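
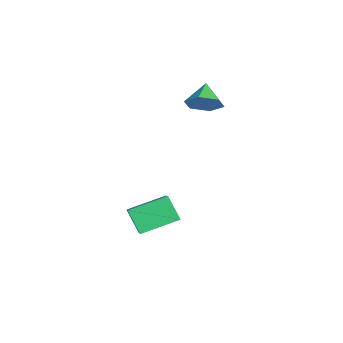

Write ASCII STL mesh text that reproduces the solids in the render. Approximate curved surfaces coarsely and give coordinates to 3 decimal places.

solid 
facet normal 0.802 -0.215 -0.557
outer loop
vertex -3.118 0.691 3.515
vertex -3.485 0.991 2.871
vertex -3.037 1.465 3.333
endloop
endfacet
facet normal 0.074 0.221 0.972
outer loop
vertex -3.118 0.691 3.515
vertex -3.037 1.465 3.333
vertex -4.375 1.229 3.489
endloop
endfacet
facet normal 0.802 -0.215 -0.557
outer loop
vertex -3.037 1.465 3.333
vertex -3.485 0.991 2.871
vertex -3.404 1.766 2.689
endloop
endfacet
facet normal -0.100 0.878 0.468
outer loop
vertex -3.037 1.465 3.333
vertex -3.404 1.766 2.689
vertex -4.375 1.229 3.489
endloop
endfacet
facet normal 0.803 -0.215 -0.557
outer loop
vertex -3.404 1.766 2.689
vertex -3.485 0.991 2.871
vertex -3.852 1.291 2.226
endloop
endfacet
facet normal -0.600 0.772 -0.211
outer loop
vertex -3.404 1.766 2.689
vertex -3.852 1.291 2.226
vertex -4.375 1.229 3.489
endloop
endfacet
facet normal 0.803 -0.215 -0.557
outer loop
vertex -3.852 1.291 2.226
vertex -3.485 0.991 2.871
vertex -3.933 0.516 2.408
endloop
endfacet
facet normal -0.924 0.007 -0.382
outer loop
vertex -3.852 1.291 2.226
vertex -3.933 0.516 2.408
vertex -4.375 1.229 3.489
endloop
endfacet
facet normal 0.803 -0.215 -0.557
outer loop
vertex -3.933 0.516 2.408
vertex -3.485 0.991 2.871
vertex -3.566 0.216 3.053
endloop
endfacet
facet normal -0.749 -0.651 0.123
outer loop
vertex -3.933 0.516 2.408
vertex -3.566 0.216 3.053
vertex -4.375 1.229 3.489
endloop
endfacet
facet normal 0.802 -0.215 -0.557
outer loop
vertex -3.566 0.216 3.053
vertex -3.485 0.991 2.871
vertex -3.118 0.691 3.515
endloop
endfacet
facet normal -0.249 -0.544 0.801
outer loop
vertex -3.566 0.216 3.053
vertex -3.118 0.691 3.515
vertex -4.375 1.229 3.489
endloop
endfacet
facet normal -0.572 -0.309 0.760
outer loop
vertex -0.586 -2.456 -0.821
vertex -0.756 -0.904 -0.319
vertex -2.239 -2.26 -1.984
endloop
endfacet
facet normal 0.103 -0.946 -0.306
outer loop
vertex -1.564 -1.896 -2.881
vertex -0.586 -2.456 -0.821
vertex -2.239 -2.26 -1.984
endloop
endfacet
facet normal -0.572 -0.308 0.760
outer loop
vertex -2.239 -2.26 -1.984
vertex -0.756 -0.904 -0.319
vertex -2.408 -0.708 -1.482
endloop
endfacet
facet normal -0.814 0.097 -0.573
outer loop
vertex -2.408 -0.708 -1.482
vertex -1.564 -1.896 -2.881
vertex -2.239 -2.26 -1.984
endloop
endfacet
facet normal 0.814 -0.096 0.573
outer loop
vertex -0.586 -2.456 -0.821
vertex -0.081 -0.54 -1.216
vertex -0.756 -0.904 -0.319
endloop
endfacet
facet normal 0.103 -0.946 -0.306
outer loop
vertex 0.088 -2.092 -1.718
vertex -0.586 -2.456 -0.821
vertex -1.564 -1.896 -2.881
endloop
endfacet
facet normal 0.814 -0.097 0.573
outer loop
vertex 0.088 -2.092 -1.718
vertex -0.081 -0.54 -1.216
vertex -0.586 -2.456 -0.821
endloop
endfacet
facet normal -0.103 0.946 0.306
outer loop
vertex -0.756 -0.904 -0.319
vertex -0.081 -0.54 -1.216
vertex -2.408 -0.708 -1.482
endloop
endfacet
facet normal -0.814 0.096 -0.573
outer loop
vertex -1.734 -0.344 -2.379
vertex -1.564 -1.896 -2.881
vertex -2.408 -0.708 -1.482
endloop
endfacet
facet normal -0.103 0.946 0.306
outer loop
vertex -2.408 -0.708 -1.482
vertex -0.081 -0.54 -1.216
vertex -1.734 -0.344 -2.379
endloop
endfacet
facet normal 0.572 0.309 -0.760
outer loop
vertex -1.734 -0.344 -2.379
vertex 0.088 -2.092 -1.718
vertex -1.564 -1.896 -2.881
endloop
endfacet
facet normal 0.572 0.308 -0.760
outer loop
vertex -0.081 -0.54 -1.216
vertex 0.088 -2.092 -1.718
vertex -1.734 -0.344 -2.379
endloop
endfacet

endsolid


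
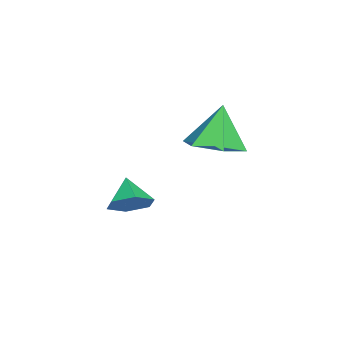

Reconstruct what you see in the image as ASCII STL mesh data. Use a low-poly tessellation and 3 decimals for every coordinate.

solid 
facet normal 0.394 -0.090 -0.915
outer loop
vertex 3.844 2.001 3.264
vertex 3.006 1.61 2.941
vertex 3.141 2.58 2.904
endloop
endfacet
facet normal 0.314 0.746 0.587
outer loop
vertex 3.844 2.001 3.264
vertex 3.141 2.58 2.904
vertex 2.394 1.75 4.359
endloop
endfacet
facet normal 0.394 -0.090 -0.915
outer loop
vertex 3.141 2.58 2.904
vertex 3.006 1.61 2.941
vertex 2.302 2.189 2.581
endloop
endfacet
facet normal -0.483 0.844 0.233
outer loop
vertex 3.141 2.58 2.904
vertex 2.302 2.189 2.581
vertex 2.394 1.75 4.359
endloop
endfacet
facet normal 0.394 -0.090 -0.915
outer loop
vertex 2.302 2.189 2.581
vertex 3.006 1.61 2.941
vertex 2.167 1.219 2.618
endloop
endfacet
facet normal -0.986 0.141 0.086
outer loop
vertex 2.302 2.189 2.581
vertex 2.167 1.219 2.618
vertex 2.394 1.75 4.359
endloop
endfacet
facet normal 0.394 -0.091 -0.914
outer loop
vertex 2.167 1.219 2.618
vertex 3.006 1.61 2.941
vertex 2.871 0.64 2.979
endloop
endfacet
facet normal -0.692 -0.660 0.292
outer loop
vertex 2.167 1.219 2.618
vertex 2.871 0.64 2.979
vertex 2.394 1.75 4.359
endloop
endfacet
facet normal 0.395 -0.091 -0.914
outer loop
vertex 2.871 0.64 2.979
vertex 3.006 1.61 2.941
vertex 3.709 1.031 3.302
endloop
endfacet
facet normal 0.105 -0.757 0.645
outer loop
vertex 2.871 0.64 2.979
vertex 3.709 1.031 3.302
vertex 2.394 1.75 4.359
endloop
endfacet
facet normal 0.395 -0.091 -0.914
outer loop
vertex 3.709 1.031 3.302
vertex 3.006 1.61 2.941
vertex 3.844 2.001 3.264
endloop
endfacet
facet normal 0.608 -0.054 0.792
outer loop
vertex 3.709 1.031 3.302
vertex 3.844 2.001 3.264
vertex 2.394 1.75 4.359
endloop
endfacet
facet normal 0.750 0.277 -0.600
outer loop
vertex 3.232 -0.734 0.605
vertex 2.829 -0.969 -0.007
vertex 2.761 -0.244 0.243
endloop
endfacet
facet normal -0.177 0.469 0.865
outer loop
vertex 3.232 -0.734 0.605
vertex 2.761 -0.244 0.243
vertex 2.011 -1.271 0.647
endloop
endfacet
facet normal 0.751 0.277 -0.600
outer loop
vertex 2.761 -0.244 0.243
vertex 2.829 -0.969 -0.007
vertex 2.358 -0.479 -0.37
endloop
endfacet
facet normal -0.736 0.632 0.241
outer loop
vertex 2.761 -0.244 0.243
vertex 2.358 -0.479 -0.37
vertex 2.011 -1.271 0.647
endloop
endfacet
facet normal 0.750 0.276 -0.600
outer loop
vertex 2.358 -0.479 -0.37
vertex 2.829 -0.969 -0.007
vertex 2.425 -1.204 -0.62
endloop
endfacet
facet normal -0.951 0.019 -0.310
outer loop
vertex 2.358 -0.479 -0.37
vertex 2.425 -1.204 -0.62
vertex 2.011 -1.271 0.647
endloop
endfacet
facet normal 0.750 0.276 -0.600
outer loop
vertex 2.425 -1.204 -0.62
vertex 2.829 -0.969 -0.007
vertex 2.896 -1.694 -0.257
endloop
endfacet
facet normal -0.606 -0.759 -0.238
outer loop
vertex 2.425 -1.204 -0.62
vertex 2.896 -1.694 -0.257
vertex 2.011 -1.271 0.647
endloop
endfacet
facet normal 0.750 0.277 -0.601
outer loop
vertex 2.896 -1.694 -0.257
vertex 2.829 -0.969 -0.007
vertex 3.3 -1.459 0.355
endloop
endfacet
facet normal -0.047 -0.922 0.385
outer loop
vertex 2.896 -1.694 -0.257
vertex 3.3 -1.459 0.355
vertex 2.011 -1.271 0.647
endloop
endfacet
facet normal 0.750 0.277 -0.600
outer loop
vertex 3.3 -1.459 0.355
vertex 2.829 -0.969 -0.007
vertex 3.232 -0.734 0.605
endloop
endfacet
facet normal 0.167 -0.307 0.937
outer loop
vertex 3.3 -1.459 0.355
vertex 3.232 -0.734 0.605
vertex 2.011 -1.271 0.647
endloop
endfacet

endsolid


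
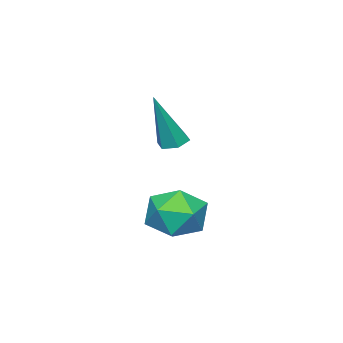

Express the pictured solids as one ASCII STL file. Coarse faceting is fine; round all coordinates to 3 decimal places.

solid 
facet normal -0.351 0.098 -0.931
outer loop
vertex 2.005 2.672 0.132
vertex 1.671 2.256 0.214
vertex 1.509 2.759 0.328
endloop
endfacet
facet normal 0.256 0.939 0.230
outer loop
vertex 2.005 2.672 0.132
vertex 1.509 2.759 0.328
vertex 2.429 2.044 2.226
endloop
endfacet
facet normal -0.353 0.097 -0.931
outer loop
vertex 1.509 2.759 0.328
vertex 1.671 2.256 0.214
vertex 1.175 2.342 0.411
endloop
endfacet
facet normal -0.613 0.594 0.521
outer loop
vertex 1.509 2.759 0.328
vertex 1.175 2.342 0.411
vertex 2.429 2.044 2.226
endloop
endfacet
facet normal -0.353 0.098 -0.931
outer loop
vertex 1.175 2.342 0.411
vertex 1.671 2.256 0.214
vertex 1.336 1.84 0.297
endloop
endfacet
facet normal -0.793 -0.365 0.488
outer loop
vertex 1.175 2.342 0.411
vertex 1.336 1.84 0.297
vertex 2.429 2.044 2.226
endloop
endfacet
facet normal -0.351 0.097 -0.931
outer loop
vertex 1.336 1.84 0.297
vertex 1.671 2.256 0.214
vertex 1.832 1.753 0.101
endloop
endfacet
facet normal -0.107 -0.981 0.164
outer loop
vertex 1.336 1.84 0.297
vertex 1.832 1.753 0.101
vertex 2.429 2.044 2.226
endloop
endfacet
facet normal -0.352 0.097 -0.931
outer loop
vertex 1.832 1.753 0.101
vertex 1.671 2.256 0.214
vertex 2.166 2.169 0.018
endloop
endfacet
facet normal 0.761 -0.636 -0.127
outer loop
vertex 1.832 1.753 0.101
vertex 2.166 2.169 0.018
vertex 2.429 2.044 2.226
endloop
endfacet
facet normal -0.351 0.099 -0.931
outer loop
vertex 2.166 2.169 0.018
vertex 1.671 2.256 0.214
vertex 2.005 2.672 0.132
endloop
endfacet
facet normal 0.942 0.323 -0.094
outer loop
vertex 2.166 2.169 0.018
vertex 2.005 2.672 0.132
vertex 2.429 2.044 2.226
endloop
endfacet
facet normal -0.108 0.715 0.691
outer loop
vertex 4.19 4.801 -1.492
vertex 3.155 4.574 -1.419
vertex 3.854 4.075 -0.794
endloop
endfacet
facet normal 0.548 0.434 0.715
outer loop
vertex 4.19 4.801 -1.492
vertex 3.854 4.075 -0.794
vertex 4.735 3.899 -1.362
endloop
endfacet
facet normal 0.849 0.524 0.074
outer loop
vertex 4.19 4.801 -1.492
vertex 4.735 3.899 -1.362
vertex 4.58 4.289 -2.337
endloop
endfacet
facet normal 0.379 0.859 -0.345
outer loop
vertex 4.19 4.801 -1.492
vertex 4.58 4.289 -2.337
vertex 3.604 4.706 -2.372
endloop
endfacet
facet normal -0.212 0.977 0.036
outer loop
vertex 4.19 4.801 -1.492
vertex 3.604 4.706 -2.372
vertex 3.155 4.574 -1.419
endloop
endfacet
facet normal 0.484 -0.267 0.833
outer loop
vertex 4.735 3.899 -1.362
vertex 3.854 4.075 -0.794
vertex 4.036 3.114 -1.208
endloop
endfacet
facet normal -0.577 0.187 0.795
outer loop
vertex 3.854 4.075 -0.794
vertex 3.155 4.574 -1.419
vertex 3.06 3.531 -1.243
endloop
endfacet
facet normal -0.745 0.611 -0.266
outer loop
vertex 3.155 4.574 -1.419
vertex 3.604 4.706 -2.372
vertex 2.905 3.921 -2.218
endloop
endfacet
facet normal 0.211 0.420 -0.883
outer loop
vertex 3.604 4.706 -2.372
vertex 4.58 4.289 -2.337
vertex 3.786 3.745 -2.786
endloop
endfacet
facet normal 0.971 -0.123 -0.204
outer loop
vertex 4.58 4.289 -2.337
vertex 4.735 3.899 -1.362
vertex 4.485 3.246 -2.161
endloop
endfacet
facet normal -0.379 -0.859 0.345
outer loop
vertex 3.45 3.019 -2.088
vertex 4.036 3.114 -1.208
vertex 3.06 3.531 -1.243
endloop
endfacet
facet normal -0.849 -0.524 -0.074
outer loop
vertex 3.45 3.019 -2.088
vertex 3.06 3.531 -1.243
vertex 2.905 3.921 -2.218
endloop
endfacet
facet normal -0.548 -0.434 -0.715
outer loop
vertex 3.45 3.019 -2.088
vertex 2.905 3.921 -2.218
vertex 3.786 3.745 -2.786
endloop
endfacet
facet normal 0.108 -0.715 -0.691
outer loop
vertex 3.45 3.019 -2.088
vertex 3.786 3.745 -2.786
vertex 4.485 3.246 -2.161
endloop
endfacet
facet normal 0.212 -0.977 -0.036
outer loop
vertex 3.45 3.019 -2.088
vertex 4.485 3.246 -2.161
vertex 4.036 3.114 -1.208
endloop
endfacet
facet normal -0.211 -0.420 0.883
outer loop
vertex 3.06 3.531 -1.243
vertex 4.036 3.114 -1.208
vertex 3.854 4.075 -0.794
endloop
endfacet
facet normal -0.971 0.123 0.204
outer loop
vertex 2.905 3.921 -2.218
vertex 3.06 3.531 -1.243
vertex 3.155 4.574 -1.419
endloop
endfacet
facet normal -0.484 0.267 -0.833
outer loop
vertex 3.786 3.745 -2.786
vertex 2.905 3.921 -2.218
vertex 3.604 4.706 -2.372
endloop
endfacet
facet normal 0.577 -0.187 -0.795
outer loop
vertex 4.485 3.246 -2.161
vertex 3.786 3.745 -2.786
vertex 4.58 4.289 -2.337
endloop
endfacet
facet normal 0.745 -0.611 0.266
outer loop
vertex 4.036 3.114 -1.208
vertex 4.485 3.246 -2.161
vertex 4.735 3.899 -1.362
endloop
endfacet

endsolid


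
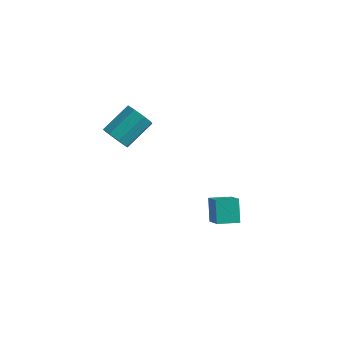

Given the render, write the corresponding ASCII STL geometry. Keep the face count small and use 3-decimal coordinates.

solid 
facet normal -0.293 -0.796 -0.530
outer loop
vertex -3.388 0.802 1.563
vertex -3.965 0.65 2.11
vertex -3.922 1.087 1.43
endloop
endfacet
facet normal 0.415 0.394 -0.820
outer loop
vertex -3.388 0.802 1.563
vertex -3.922 1.087 1.43
vertex -2.858 2.242 2.522
endloop
endfacet
facet normal 0.415 0.393 -0.820
outer loop
vertex -2.858 2.242 2.522
vertex -3.922 1.087 1.43
vertex -3.392 2.528 2.389
endloop
endfacet
facet normal 0.294 0.795 0.530
outer loop
vertex -2.858 2.242 2.522
vertex -3.392 2.528 2.389
vertex -3.435 2.09 3.07
endloop
endfacet
facet normal -0.293 -0.796 -0.530
outer loop
vertex -3.922 1.087 1.43
vertex -3.965 0.65 2.11
vertex -4.481 1.116 1.695
endloop
endfacet
facet normal -0.316 0.603 -0.732
outer loop
vertex -3.922 1.087 1.43
vertex -4.481 1.116 1.695
vertex -3.392 2.528 2.389
endloop
endfacet
facet normal -0.318 0.604 -0.731
outer loop
vertex -3.392 2.528 2.389
vertex -4.481 1.116 1.695
vertex -3.951 2.556 2.655
endloop
endfacet
facet normal 0.292 0.796 0.530
outer loop
vertex -3.392 2.528 2.389
vertex -3.951 2.556 2.655
vertex -3.435 2.09 3.07
endloop
endfacet
facet normal -0.293 -0.796 -0.530
outer loop
vertex -4.481 1.116 1.695
vertex -3.965 0.65 2.11
vertex -4.738 0.872 2.204
endloop
endfacet
facet normal -0.862 0.460 -0.214
outer loop
vertex -4.481 1.116 1.695
vertex -4.738 0.872 2.204
vertex -3.951 2.556 2.655
endloop
endfacet
facet normal -0.862 0.460 -0.214
outer loop
vertex -3.951 2.556 2.655
vertex -4.738 0.872 2.204
vertex -4.208 2.312 3.164
endloop
endfacet
facet normal 0.293 0.796 0.530
outer loop
vertex -3.951 2.556 2.655
vertex -4.208 2.312 3.164
vertex -3.435 2.09 3.07
endloop
endfacet
facet normal -0.293 -0.796 -0.529
outer loop
vertex -4.738 0.872 2.204
vertex -3.965 0.65 2.11
vertex -4.542 0.498 2.658
endloop
endfacet
facet normal -0.903 0.047 0.428
outer loop
vertex -4.738 0.872 2.204
vertex -4.542 0.498 2.658
vertex -4.208 2.312 3.164
endloop
endfacet
facet normal -0.902 0.047 0.429
outer loop
vertex -4.208 2.312 3.164
vertex -4.542 0.498 2.658
vertex -4.012 1.938 3.617
endloop
endfacet
facet normal 0.293 0.796 0.530
outer loop
vertex -4.208 2.312 3.164
vertex -4.012 1.938 3.617
vertex -3.435 2.09 3.07
endloop
endfacet
facet normal -0.294 -0.795 -0.530
outer loop
vertex -4.542 0.498 2.658
vertex -3.965 0.65 2.11
vertex -4.008 0.212 2.791
endloop
endfacet
facet normal -0.415 -0.394 0.820
outer loop
vertex -4.542 0.498 2.658
vertex -4.008 0.212 2.791
vertex -4.012 1.938 3.617
endloop
endfacet
facet normal -0.414 -0.394 0.821
outer loop
vertex -4.012 1.938 3.617
vertex -4.008 0.212 2.791
vertex -3.478 1.653 3.75
endloop
endfacet
facet normal 0.293 0.796 0.530
outer loop
vertex -4.012 1.938 3.617
vertex -3.478 1.653 3.75
vertex -3.435 2.09 3.07
endloop
endfacet
facet normal -0.292 -0.796 -0.530
outer loop
vertex -4.008 0.212 2.791
vertex -3.965 0.65 2.11
vertex -3.449 0.184 2.525
endloop
endfacet
facet normal 0.318 -0.604 0.731
outer loop
vertex -4.008 0.212 2.791
vertex -3.449 0.184 2.525
vertex -3.478 1.653 3.75
endloop
endfacet
facet normal 0.316 -0.604 0.732
outer loop
vertex -3.478 1.653 3.75
vertex -3.449 0.184 2.525
vertex -2.919 1.624 3.485
endloop
endfacet
facet normal 0.293 0.796 0.530
outer loop
vertex -3.478 1.653 3.75
vertex -2.919 1.624 3.485
vertex -3.435 2.09 3.07
endloop
endfacet
facet normal -0.293 -0.796 -0.530
outer loop
vertex -3.449 0.184 2.525
vertex -3.965 0.65 2.11
vertex -3.192 0.428 2.016
endloop
endfacet
facet normal 0.862 -0.460 0.214
outer loop
vertex -3.449 0.184 2.525
vertex -3.192 0.428 2.016
vertex -2.919 1.624 3.485
endloop
endfacet
facet normal 0.862 -0.460 0.214
outer loop
vertex -2.919 1.624 3.485
vertex -3.192 0.428 2.016
vertex -2.662 1.868 2.976
endloop
endfacet
facet normal 0.293 0.796 0.530
outer loop
vertex -2.919 1.624 3.485
vertex -2.662 1.868 2.976
vertex -3.435 2.09 3.07
endloop
endfacet
facet normal -0.293 -0.796 -0.530
outer loop
vertex -3.192 0.428 2.016
vertex -3.965 0.65 2.11
vertex -3.388 0.802 1.563
endloop
endfacet
facet normal 0.902 -0.046 -0.429
outer loop
vertex -3.192 0.428 2.016
vertex -3.388 0.802 1.563
vertex -2.662 1.868 2.976
endloop
endfacet
facet normal 0.902 -0.047 -0.428
outer loop
vertex -2.662 1.868 2.976
vertex -3.388 0.802 1.563
vertex -2.858 2.242 2.522
endloop
endfacet
facet normal 0.293 0.796 0.529
outer loop
vertex -2.662 1.868 2.976
vertex -2.858 2.242 2.522
vertex -3.435 2.09 3.07
endloop
endfacet
facet normal -0.353 0.527 0.773
outer loop
vertex 1.884 -0.031 0.685
vertex 2.725 0.686 0.58
vertex 1.033 0.825 -0.288
endloop
endfacet
facet normal -0.758 -0.646 0.095
outer loop
vertex 1.495 0.134 -1.3
vertex 1.884 -0.031 0.685
vertex 1.033 0.825 -0.288
endloop
endfacet
facet normal -0.353 0.527 0.773
outer loop
vertex 1.033 0.825 -0.288
vertex 2.725 0.686 0.58
vertex 1.874 1.542 -0.393
endloop
endfacet
facet normal -0.549 0.552 -0.628
outer loop
vertex 1.874 1.542 -0.393
vertex 1.495 0.134 -1.3
vertex 1.033 0.825 -0.288
endloop
endfacet
facet normal 0.549 -0.552 0.628
outer loop
vertex 1.884 -0.031 0.685
vertex 3.187 -0.005 -0.432
vertex 2.725 0.686 0.58
endloop
endfacet
facet normal -0.758 -0.646 0.095
outer loop
vertex 2.346 -0.722 -0.327
vertex 1.884 -0.031 0.685
vertex 1.495 0.134 -1.3
endloop
endfacet
facet normal 0.549 -0.552 0.628
outer loop
vertex 2.346 -0.722 -0.327
vertex 3.187 -0.005 -0.432
vertex 1.884 -0.031 0.685
endloop
endfacet
facet normal 0.758 0.646 -0.095
outer loop
vertex 2.725 0.686 0.58
vertex 3.187 -0.005 -0.432
vertex 1.874 1.542 -0.393
endloop
endfacet
facet normal -0.549 0.552 -0.628
outer loop
vertex 2.336 0.851 -1.405
vertex 1.495 0.134 -1.3
vertex 1.874 1.542 -0.393
endloop
endfacet
facet normal 0.758 0.646 -0.095
outer loop
vertex 1.874 1.542 -0.393
vertex 3.187 -0.005 -0.432
vertex 2.336 0.851 -1.405
endloop
endfacet
facet normal 0.353 -0.527 -0.773
outer loop
vertex 2.336 0.851 -1.405
vertex 2.346 -0.722 -0.327
vertex 1.495 0.134 -1.3
endloop
endfacet
facet normal 0.353 -0.527 -0.773
outer loop
vertex 3.187 -0.005 -0.432
vertex 2.346 -0.722 -0.327
vertex 2.336 0.851 -1.405
endloop
endfacet

endsolid


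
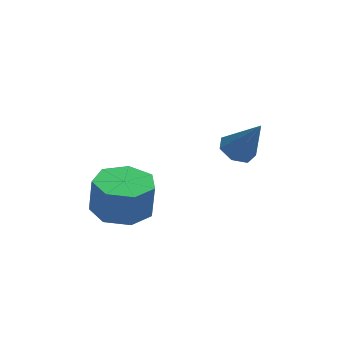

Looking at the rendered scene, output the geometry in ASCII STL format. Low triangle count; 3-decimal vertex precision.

solid 
facet normal -0.079 0.010 -0.997
outer loop
vertex -1.723 -3.161 0.423
vertex -2.541 -3.734 0.482
vertex -2.477 -2.736 0.487
endloop
endfacet
facet normal 0.489 0.872 -0.030
outer loop
vertex -1.723 -3.161 0.423
vertex -2.477 -2.736 0.487
vertex -1.621 -3.174 1.719
endloop
endfacet
facet normal 0.490 0.871 -0.030
outer loop
vertex -1.621 -3.174 1.719
vertex -2.477 -2.736 0.487
vertex -2.375 -2.748 1.783
endloop
endfacet
facet normal 0.079 -0.010 0.997
outer loop
vertex -1.621 -3.174 1.719
vertex -2.375 -2.748 1.783
vertex -2.439 -3.746 1.778
endloop
endfacet
facet normal -0.079 0.010 -0.997
outer loop
vertex -2.477 -2.736 0.487
vertex -2.541 -3.734 0.482
vertex -3.279 -3.062 0.547
endloop
endfacet
facet normal -0.374 0.927 0.038
outer loop
vertex -2.477 -2.736 0.487
vertex -3.279 -3.062 0.547
vertex -2.375 -2.748 1.783
endloop
endfacet
facet normal -0.375 0.926 0.039
outer loop
vertex -2.375 -2.748 1.783
vertex -3.279 -3.062 0.547
vertex -3.177 -3.075 1.843
endloop
endfacet
facet normal 0.079 -0.010 0.997
outer loop
vertex -2.375 -2.748 1.783
vertex -3.177 -3.075 1.843
vertex -2.439 -3.746 1.778
endloop
endfacet
facet normal -0.079 0.010 -0.997
outer loop
vertex -3.279 -3.062 0.547
vertex -2.541 -3.734 0.482
vertex -3.525 -3.894 0.558
endloop
endfacet
facet normal -0.956 0.284 0.078
outer loop
vertex -3.279 -3.062 0.547
vertex -3.525 -3.894 0.558
vertex -3.177 -3.075 1.843
endloop
endfacet
facet normal -0.956 0.284 0.078
outer loop
vertex -3.177 -3.075 1.843
vertex -3.525 -3.894 0.558
vertex -3.423 -3.907 1.854
endloop
endfacet
facet normal 0.079 -0.010 0.997
outer loop
vertex -3.177 -3.075 1.843
vertex -3.423 -3.907 1.854
vertex -2.439 -3.746 1.778
endloop
endfacet
facet normal -0.079 0.010 -0.997
outer loop
vertex -3.525 -3.894 0.558
vertex -2.541 -3.734 0.482
vertex -3.03 -4.605 0.512
endloop
endfacet
facet normal -0.818 -0.573 0.059
outer loop
vertex -3.525 -3.894 0.558
vertex -3.03 -4.605 0.512
vertex -3.423 -3.907 1.854
endloop
endfacet
facet normal -0.818 -0.573 0.059
outer loop
vertex -3.423 -3.907 1.854
vertex -3.03 -4.605 0.512
vertex -2.928 -4.618 1.808
endloop
endfacet
facet normal 0.079 -0.010 0.997
outer loop
vertex -3.423 -3.907 1.854
vertex -2.928 -4.618 1.808
vertex -2.439 -3.746 1.778
endloop
endfacet
facet normal -0.078 0.009 -0.997
outer loop
vertex -3.03 -4.605 0.512
vertex -2.541 -3.734 0.482
vertex -2.167 -4.66 0.444
endloop
endfacet
facet normal -0.064 -0.998 -0.005
outer loop
vertex -3.03 -4.605 0.512
vertex -2.167 -4.66 0.444
vertex -2.928 -4.618 1.808
endloop
endfacet
facet normal -0.064 -0.998 -0.005
outer loop
vertex -2.928 -4.618 1.808
vertex -2.167 -4.66 0.444
vertex -2.065 -4.673 1.74
endloop
endfacet
facet normal 0.078 -0.009 0.997
outer loop
vertex -2.928 -4.618 1.808
vertex -2.065 -4.673 1.74
vertex -2.439 -3.746 1.778
endloop
endfacet
facet normal -0.079 0.009 -0.997
outer loop
vertex -2.167 -4.66 0.444
vertex -2.541 -3.734 0.482
vertex -1.585 -4.018 0.404
endloop
endfacet
facet normal 0.737 -0.672 -0.065
outer loop
vertex -2.167 -4.66 0.444
vertex -1.585 -4.018 0.404
vertex -2.065 -4.673 1.74
endloop
endfacet
facet normal 0.738 -0.672 -0.064
outer loop
vertex -2.065 -4.673 1.74
vertex -1.585 -4.018 0.404
vertex -1.483 -4.03 1.7
endloop
endfacet
facet normal 0.079 -0.009 0.997
outer loop
vertex -2.065 -4.673 1.74
vertex -1.483 -4.03 1.7
vertex -2.439 -3.746 1.778
endloop
endfacet
facet normal -0.079 0.009 -0.997
outer loop
vertex -1.585 -4.018 0.404
vertex -2.541 -3.734 0.482
vertex -1.723 -3.161 0.423
endloop
endfacet
facet normal 0.984 0.160 -0.076
outer loop
vertex -1.585 -4.018 0.404
vertex -1.723 -3.161 0.423
vertex -1.483 -4.03 1.7
endloop
endfacet
facet normal 0.984 0.160 -0.076
outer loop
vertex -1.483 -4.03 1.7
vertex -1.723 -3.161 0.423
vertex -1.621 -3.174 1.719
endloop
endfacet
facet normal 0.079 -0.009 0.997
outer loop
vertex -1.483 -4.03 1.7
vertex -1.621 -3.174 1.719
vertex -2.439 -3.746 1.778
endloop
endfacet
facet normal -0.456 0.234 -0.859
outer loop
vertex 1.303 -1.636 1.296
vertex 0.963 -1.151 1.609
vertex 1.558 -1.114 1.303
endloop
endfacet
facet normal 0.885 -0.430 -0.179
outer loop
vertex 1.303 -1.636 1.296
vertex 1.558 -1.114 1.303
vertex 1.697 -1.529 2.991
endloop
endfacet
facet normal -0.456 0.235 -0.858
outer loop
vertex 1.558 -1.114 1.303
vertex 0.963 -1.151 1.609
vertex 1.365 -0.62 1.541
endloop
endfacet
facet normal 0.933 0.359 0.011
outer loop
vertex 1.558 -1.114 1.303
vertex 1.365 -0.62 1.541
vertex 1.697 -1.529 2.991
endloop
endfacet
facet normal -0.455 0.234 -0.859
outer loop
vertex 1.365 -0.62 1.541
vertex 0.963 -1.151 1.609
vertex 0.87 -0.525 1.829
endloop
endfacet
facet normal 0.400 0.815 0.419
outer loop
vertex 1.365 -0.62 1.541
vertex 0.87 -0.525 1.829
vertex 1.697 -1.529 2.991
endloop
endfacet
facet normal -0.455 0.234 -0.859
outer loop
vertex 0.87 -0.525 1.829
vertex 0.963 -1.151 1.609
vertex 0.444 -0.902 1.952
endloop
endfacet
facet normal -0.314 0.596 0.739
outer loop
vertex 0.87 -0.525 1.829
vertex 0.444 -0.902 1.952
vertex 1.697 -1.529 2.991
endloop
endfacet
facet normal -0.455 0.234 -0.859
outer loop
vertex 0.444 -0.902 1.952
vertex 0.963 -1.151 1.609
vertex 0.41 -1.467 1.816
endloop
endfacet
facet normal -0.672 -0.135 0.729
outer loop
vertex 0.444 -0.902 1.952
vertex 0.41 -1.467 1.816
vertex 1.697 -1.529 2.991
endloop
endfacet
facet normal -0.456 0.235 -0.859
outer loop
vertex 0.41 -1.467 1.816
vertex 0.963 -1.151 1.609
vertex 0.792 -1.793 1.524
endloop
endfacet
facet normal -0.402 -0.826 0.396
outer loop
vertex 0.41 -1.467 1.816
vertex 0.792 -1.793 1.524
vertex 1.697 -1.529 2.991
endloop
endfacet
facet normal -0.455 0.235 -0.859
outer loop
vertex 0.792 -1.793 1.524
vertex 0.963 -1.151 1.609
vertex 1.303 -1.636 1.296
endloop
endfacet
facet normal 0.291 -0.957 -0.007
outer loop
vertex 0.792 -1.793 1.524
vertex 1.303 -1.636 1.296
vertex 1.697 -1.529 2.991
endloop
endfacet

endsolid


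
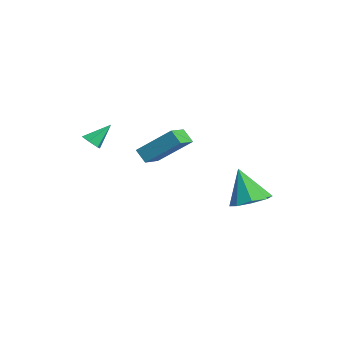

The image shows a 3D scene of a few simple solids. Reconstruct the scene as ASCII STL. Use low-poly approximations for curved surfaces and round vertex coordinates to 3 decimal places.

solid 
facet normal 0.342 0.212 -0.915
outer loop
vertex 3.795 1.909 -1.009
vertex 2.892 2.11 -1.3
vertex 3.617 2.623 -0.91
endloop
endfacet
facet normal 0.673 0.065 0.737
outer loop
vertex 3.795 1.909 -1.009
vertex 3.617 2.623 -0.91
vertex 2.248 1.71 0.42
endloop
endfacet
facet normal 0.342 0.213 -0.915
outer loop
vertex 3.617 2.623 -0.91
vertex 2.892 2.11 -1.3
vertex 3.014 3.036 -1.039
endloop
endfacet
facet normal 0.279 0.633 0.722
outer loop
vertex 3.617 2.623 -0.91
vertex 3.014 3.036 -1.039
vertex 2.248 1.71 0.42
endloop
endfacet
facet normal 0.343 0.213 -0.915
outer loop
vertex 3.014 3.036 -1.039
vertex 2.892 2.11 -1.3
vertex 2.34 2.907 -1.322
endloop
endfacet
facet normal -0.364 0.776 0.514
outer loop
vertex 3.014 3.036 -1.039
vertex 2.34 2.907 -1.322
vertex 2.248 1.71 0.42
endloop
endfacet
facet normal 0.342 0.212 -0.915
outer loop
vertex 2.34 2.907 -1.322
vertex 2.892 2.11 -1.3
vertex 1.989 2.311 -1.591
endloop
endfacet
facet normal -0.880 0.412 0.236
outer loop
vertex 2.34 2.907 -1.322
vertex 1.989 2.311 -1.591
vertex 2.248 1.71 0.42
endloop
endfacet
facet normal 0.342 0.214 -0.915
outer loop
vertex 1.989 2.311 -1.591
vertex 2.892 2.11 -1.3
vertex 2.167 1.597 -1.691
endloop
endfacet
facet normal -0.967 -0.248 0.050
outer loop
vertex 1.989 2.311 -1.591
vertex 2.167 1.597 -1.691
vertex 2.248 1.71 0.42
endloop
endfacet
facet normal 0.343 0.213 -0.915
outer loop
vertex 2.167 1.597 -1.691
vertex 2.892 2.11 -1.3
vertex 2.77 1.184 -1.561
endloop
endfacet
facet normal -0.573 -0.817 0.066
outer loop
vertex 2.167 1.597 -1.691
vertex 2.77 1.184 -1.561
vertex 2.248 1.71 0.42
endloop
endfacet
facet normal 0.342 0.213 -0.915
outer loop
vertex 2.77 1.184 -1.561
vertex 2.892 2.11 -1.3
vertex 3.444 1.313 -1.279
endloop
endfacet
facet normal 0.069 -0.959 0.273
outer loop
vertex 2.77 1.184 -1.561
vertex 3.444 1.313 -1.279
vertex 2.248 1.71 0.42
endloop
endfacet
facet normal 0.342 0.213 -0.915
outer loop
vertex 3.444 1.313 -1.279
vertex 2.892 2.11 -1.3
vertex 3.795 1.909 -1.009
endloop
endfacet
facet normal 0.586 -0.594 0.551
outer loop
vertex 3.444 1.313 -1.279
vertex 3.795 1.909 -1.009
vertex 2.248 1.71 0.42
endloop
endfacet
facet normal 0.103 -0.702 -0.705
outer loop
vertex -1.476 -3.7 0.804
vertex -1.97 -3.903 0.934
vertex -1.927 -3.511 0.55
endloop
endfacet
facet normal 0.499 0.823 -0.273
outer loop
vertex -1.476 -3.7 0.804
vertex -1.927 -3.511 0.55
vertex -2.11 -2.957 1.886
endloop
endfacet
facet normal 0.103 -0.702 -0.705
outer loop
vertex -1.927 -3.511 0.55
vertex -1.97 -3.903 0.934
vertex -2.421 -3.715 0.681
endloop
endfacet
facet normal -0.438 0.808 -0.395
outer loop
vertex -1.927 -3.511 0.55
vertex -2.421 -3.715 0.681
vertex -2.11 -2.957 1.886
endloop
endfacet
facet normal 0.104 -0.701 -0.706
outer loop
vertex -2.421 -3.715 0.681
vertex -1.97 -3.903 0.934
vertex -2.464 -4.107 1.064
endloop
endfacet
facet normal -0.969 0.217 0.114
outer loop
vertex -2.421 -3.715 0.681
vertex -2.464 -4.107 1.064
vertex -2.11 -2.957 1.886
endloop
endfacet
facet normal 0.104 -0.701 -0.706
outer loop
vertex -2.464 -4.107 1.064
vertex -1.97 -3.903 0.934
vertex -2.014 -4.295 1.317
endloop
endfacet
facet normal -0.567 -0.357 0.743
outer loop
vertex -2.464 -4.107 1.064
vertex -2.014 -4.295 1.317
vertex -2.11 -2.957 1.886
endloop
endfacet
facet normal 0.102 -0.701 -0.706
outer loop
vertex -2.014 -4.295 1.317
vertex -1.97 -3.903 0.934
vertex -1.52 -4.092 1.187
endloop
endfacet
facet normal 0.368 -0.341 0.865
outer loop
vertex -2.014 -4.295 1.317
vertex -1.52 -4.092 1.187
vertex -2.11 -2.957 1.886
endloop
endfacet
facet normal 0.102 -0.701 -0.706
outer loop
vertex -1.52 -4.092 1.187
vertex -1.97 -3.903 0.934
vertex -1.476 -3.7 0.804
endloop
endfacet
facet normal 0.900 0.248 0.357
outer loop
vertex -1.52 -4.092 1.187
vertex -1.476 -3.7 0.804
vertex -2.11 -2.957 1.886
endloop
endfacet
facet normal -0.723 0.641 -0.259
outer loop
vertex -2.664 -1.101 0.024
vertex -1.883 0.328 1.382
vertex -2.173 -0.792 -0.583
endloop
endfacet
facet normal -0.369 -0.673 -0.641
outer loop
vertex -1.277 -1.588 -0.262
vertex -2.664 -1.101 0.024
vertex -2.173 -0.792 -0.583
endloop
endfacet
facet normal -0.722 0.642 -0.259
outer loop
vertex -2.173 -0.792 -0.583
vertex -1.883 0.328 1.382
vertex -1.391 0.636 0.775
endloop
endfacet
facet normal 0.585 0.367 -0.723
outer loop
vertex -1.391 0.636 0.775
vertex -1.277 -1.588 -0.262
vertex -2.173 -0.792 -0.583
endloop
endfacet
facet normal -0.585 -0.367 0.723
outer loop
vertex -2.664 -1.101 0.024
vertex -0.987 -0.468 1.703
vertex -1.883 0.328 1.382
endloop
endfacet
facet normal -0.369 -0.674 -0.641
outer loop
vertex -1.769 -1.896 0.345
vertex -2.664 -1.101 0.024
vertex -1.277 -1.588 -0.262
endloop
endfacet
facet normal -0.585 -0.367 0.723
outer loop
vertex -1.769 -1.896 0.345
vertex -0.987 -0.468 1.703
vertex -2.664 -1.101 0.024
endloop
endfacet
facet normal 0.369 0.673 0.641
outer loop
vertex -1.883 0.328 1.382
vertex -0.987 -0.468 1.703
vertex -1.391 0.636 0.775
endloop
endfacet
facet normal 0.585 0.367 -0.723
outer loop
vertex -0.496 -0.159 1.096
vertex -1.277 -1.588 -0.262
vertex -1.391 0.636 0.775
endloop
endfacet
facet normal 0.368 0.673 0.641
outer loop
vertex -1.391 0.636 0.775
vertex -0.987 -0.468 1.703
vertex -0.496 -0.159 1.096
endloop
endfacet
facet normal 0.722 -0.641 0.260
outer loop
vertex -0.496 -0.159 1.096
vertex -1.769 -1.896 0.345
vertex -1.277 -1.588 -0.262
endloop
endfacet
facet normal 0.723 -0.641 0.258
outer loop
vertex -0.987 -0.468 1.703
vertex -1.769 -1.896 0.345
vertex -0.496 -0.159 1.096
endloop
endfacet

endsolid


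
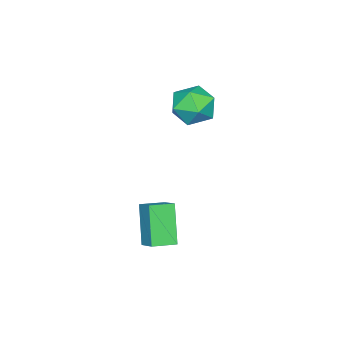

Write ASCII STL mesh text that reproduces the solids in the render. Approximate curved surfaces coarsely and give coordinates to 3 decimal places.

solid 
facet normal -0.302 0.260 0.917
outer loop
vertex -4.199 3.274 3.519
vertex -4.624 2.322 3.649
vertex -3.625 2.494 3.929
endloop
endfacet
facet normal 0.296 0.606 0.738
outer loop
vertex -4.199 3.274 3.519
vertex -3.625 2.494 3.929
vertex -3.198 3.146 3.222
endloop
endfacet
facet normal 0.167 0.976 0.142
outer loop
vertex -4.199 3.274 3.519
vertex -3.198 3.146 3.222
vertex -3.933 3.376 2.506
endloop
endfacet
facet normal -0.510 0.859 -0.047
outer loop
vertex -4.199 3.274 3.519
vertex -3.933 3.376 2.506
vertex -4.815 2.867 2.771
endloop
endfacet
facet normal -0.800 0.416 0.432
outer loop
vertex -4.199 3.274 3.519
vertex -4.815 2.867 2.771
vertex -4.624 2.322 3.649
endloop
endfacet
facet normal 0.798 0.119 0.591
outer loop
vertex -3.198 3.146 3.222
vertex -3.625 2.494 3.929
vertex -3.005 2.113 3.169
endloop
endfacet
facet normal -0.171 -0.440 0.882
outer loop
vertex -3.625 2.494 3.929
vertex -4.624 2.322 3.649
vertex -3.887 1.604 3.434
endloop
endfacet
facet normal -0.978 -0.188 0.096
outer loop
vertex -4.624 2.322 3.649
vertex -4.815 2.867 2.771
vertex -4.622 1.834 2.718
endloop
endfacet
facet normal -0.509 0.528 -0.680
outer loop
vertex -4.815 2.867 2.771
vertex -3.933 3.376 2.506
vertex -4.195 2.486 2.011
endloop
endfacet
facet normal 0.589 0.716 -0.374
outer loop
vertex -3.933 3.376 2.506
vertex -3.198 3.146 3.222
vertex -3.196 2.658 2.291
endloop
endfacet
facet normal 0.510 -0.859 0.047
outer loop
vertex -3.621 1.706 2.421
vertex -3.005 2.113 3.169
vertex -3.887 1.604 3.434
endloop
endfacet
facet normal -0.167 -0.976 -0.142
outer loop
vertex -3.621 1.706 2.421
vertex -3.887 1.604 3.434
vertex -4.622 1.834 2.718
endloop
endfacet
facet normal -0.296 -0.606 -0.738
outer loop
vertex -3.621 1.706 2.421
vertex -4.622 1.834 2.718
vertex -4.195 2.486 2.011
endloop
endfacet
facet normal 0.302 -0.260 -0.917
outer loop
vertex -3.621 1.706 2.421
vertex -4.195 2.486 2.011
vertex -3.196 2.658 2.291
endloop
endfacet
facet normal 0.800 -0.416 -0.432
outer loop
vertex -3.621 1.706 2.421
vertex -3.196 2.658 2.291
vertex -3.005 2.113 3.169
endloop
endfacet
facet normal 0.509 -0.528 0.680
outer loop
vertex -3.887 1.604 3.434
vertex -3.005 2.113 3.169
vertex -3.625 2.494 3.929
endloop
endfacet
facet normal -0.589 -0.716 0.374
outer loop
vertex -4.622 1.834 2.718
vertex -3.887 1.604 3.434
vertex -4.624 2.322 3.649
endloop
endfacet
facet normal -0.798 -0.119 -0.591
outer loop
vertex -4.195 2.486 2.011
vertex -4.622 1.834 2.718
vertex -4.815 2.867 2.771
endloop
endfacet
facet normal 0.171 0.440 -0.882
outer loop
vertex -3.196 2.658 2.291
vertex -4.195 2.486 2.011
vertex -3.933 3.376 2.506
endloop
endfacet
facet normal 0.978 0.188 -0.096
outer loop
vertex -3.005 2.113 3.169
vertex -3.196 2.658 2.291
vertex -3.198 3.146 3.222
endloop
endfacet
facet normal -0.428 -0.732 -0.530
outer loop
vertex -0.405 2.135 -0.826
vertex -1.251 2.775 -1.027
vertex 0.456 2.774 -2.406
endloop
endfacet
facet normal 0.783 -0.592 0.187
outer loop
vertex 0.871 3.485 -1.893
vertex -0.405 2.135 -0.826
vertex 0.456 2.774 -2.406
endloop
endfacet
facet normal -0.428 -0.732 -0.530
outer loop
vertex 0.456 2.774 -2.406
vertex -1.251 2.775 -1.027
vertex -0.39 3.415 -2.608
endloop
endfacet
facet normal 0.451 0.334 -0.828
outer loop
vertex -0.39 3.415 -2.608
vertex 0.871 3.485 -1.893
vertex 0.456 2.774 -2.406
endloop
endfacet
facet normal -0.450 -0.335 0.828
outer loop
vertex -0.405 2.135 -0.826
vertex -0.836 3.486 -0.514
vertex -1.251 2.775 -1.027
endloop
endfacet
facet normal 0.783 -0.593 0.187
outer loop
vertex 0.01 2.845 -0.312
vertex -0.405 2.135 -0.826
vertex 0.871 3.485 -1.893
endloop
endfacet
facet normal -0.451 -0.335 0.827
outer loop
vertex 0.01 2.845 -0.312
vertex -0.836 3.486 -0.514
vertex -0.405 2.135 -0.826
endloop
endfacet
facet normal -0.784 0.592 -0.187
outer loop
vertex -1.251 2.775 -1.027
vertex -0.836 3.486 -0.514
vertex -0.39 3.415 -2.608
endloop
endfacet
facet normal 0.450 0.336 -0.827
outer loop
vertex 0.025 4.125 -2.094
vertex 0.871 3.485 -1.893
vertex -0.39 3.415 -2.608
endloop
endfacet
facet normal -0.783 0.593 -0.187
outer loop
vertex -0.39 3.415 -2.608
vertex -0.836 3.486 -0.514
vertex 0.025 4.125 -2.094
endloop
endfacet
facet normal 0.428 0.732 0.530
outer loop
vertex 0.025 4.125 -2.094
vertex 0.01 2.845 -0.312
vertex 0.871 3.485 -1.893
endloop
endfacet
facet normal 0.428 0.732 0.530
outer loop
vertex -0.836 3.486 -0.514
vertex 0.01 2.845 -0.312
vertex 0.025 4.125 -2.094
endloop
endfacet

endsolid


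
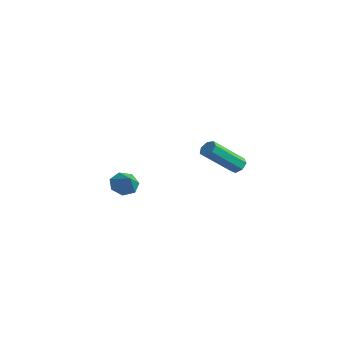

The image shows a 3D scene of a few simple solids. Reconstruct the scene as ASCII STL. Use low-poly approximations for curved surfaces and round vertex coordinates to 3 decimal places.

solid 
facet normal 0.136 0.750 -0.647
outer loop
vertex 3.59 1.989 1.013
vertex 3.404 2.311 1.347
vertex 3.879 2.169 1.282
endloop
endfacet
facet normal 0.733 -0.516 -0.443
outer loop
vertex 3.59 1.989 1.013
vertex 3.879 2.169 1.282
vertex 3.303 0.407 2.379
endloop
endfacet
facet normal 0.734 -0.515 -0.442
outer loop
vertex 3.303 0.407 2.379
vertex 3.879 2.169 1.282
vertex 3.592 0.587 2.649
endloop
endfacet
facet normal -0.137 -0.750 0.647
outer loop
vertex 3.303 0.407 2.379
vertex 3.592 0.587 2.649
vertex 3.116 0.729 2.713
endloop
endfacet
facet normal 0.136 0.750 -0.647
outer loop
vertex 3.879 2.169 1.282
vertex 3.404 2.311 1.347
vertex 3.809 2.456 1.6
endloop
endfacet
facet normal 0.978 0.005 0.211
outer loop
vertex 3.879 2.169 1.282
vertex 3.809 2.456 1.6
vertex 3.592 0.587 2.649
endloop
endfacet
facet normal 0.978 0.005 0.211
outer loop
vertex 3.592 0.587 2.649
vertex 3.809 2.456 1.6
vertex 3.522 0.874 2.967
endloop
endfacet
facet normal -0.137 -0.750 0.647
outer loop
vertex 3.592 0.587 2.649
vertex 3.522 0.874 2.967
vertex 3.116 0.729 2.713
endloop
endfacet
facet normal 0.137 0.749 -0.648
outer loop
vertex 3.809 2.456 1.6
vertex 3.404 2.311 1.347
vertex 3.435 2.634 1.727
endloop
endfacet
facet normal 0.486 0.519 0.703
outer loop
vertex 3.809 2.456 1.6
vertex 3.435 2.634 1.727
vertex 3.522 0.874 2.967
endloop
endfacet
facet normal 0.486 0.519 0.703
outer loop
vertex 3.522 0.874 2.967
vertex 3.435 2.634 1.727
vertex 3.148 1.052 3.094
endloop
endfacet
facet normal -0.137 -0.750 0.647
outer loop
vertex 3.522 0.874 2.967
vertex 3.148 1.052 3.094
vertex 3.116 0.729 2.713
endloop
endfacet
facet normal 0.136 0.749 -0.648
outer loop
vertex 3.435 2.634 1.727
vertex 3.404 2.311 1.347
vertex 3.036 2.569 1.568
endloop
endfacet
facet normal -0.371 0.645 0.668
outer loop
vertex 3.435 2.634 1.727
vertex 3.036 2.569 1.568
vertex 3.148 1.052 3.094
endloop
endfacet
facet normal -0.373 0.644 0.668
outer loop
vertex 3.148 1.052 3.094
vertex 3.036 2.569 1.568
vertex 2.749 0.987 2.934
endloop
endfacet
facet normal -0.137 -0.750 0.647
outer loop
vertex 3.148 1.052 3.094
vertex 2.749 0.987 2.934
vertex 3.116 0.729 2.713
endloop
endfacet
facet normal 0.136 0.749 -0.648
outer loop
vertex 3.036 2.569 1.568
vertex 3.404 2.311 1.347
vertex 2.915 2.309 1.242
endloop
endfacet
facet normal -0.951 0.283 0.128
outer loop
vertex 3.036 2.569 1.568
vertex 2.915 2.309 1.242
vertex 2.749 0.987 2.934
endloop
endfacet
facet normal -0.951 0.283 0.128
outer loop
vertex 2.749 0.987 2.934
vertex 2.915 2.309 1.242
vertex 2.628 0.727 2.608
endloop
endfacet
facet normal -0.136 -0.749 0.648
outer loop
vertex 2.749 0.987 2.934
vertex 2.628 0.727 2.608
vertex 3.116 0.729 2.713
endloop
endfacet
facet normal 0.136 0.750 -0.648
outer loop
vertex 2.915 2.309 1.242
vertex 3.404 2.311 1.347
vertex 3.161 2.051 0.995
endloop
endfacet
facet normal -0.812 -0.290 -0.506
outer loop
vertex 2.915 2.309 1.242
vertex 3.161 2.051 0.995
vertex 2.628 0.727 2.608
endloop
endfacet
facet normal -0.812 -0.290 -0.506
outer loop
vertex 2.628 0.727 2.608
vertex 3.161 2.051 0.995
vertex 2.874 0.469 2.361
endloop
endfacet
facet normal -0.136 -0.750 0.647
outer loop
vertex 2.628 0.727 2.608
vertex 2.874 0.469 2.361
vertex 3.116 0.729 2.713
endloop
endfacet
facet normal 0.136 0.750 -0.647
outer loop
vertex 3.161 2.051 0.995
vertex 3.404 2.311 1.347
vertex 3.59 1.989 1.013
endloop
endfacet
facet normal -0.061 -0.646 -0.761
outer loop
vertex 3.161 2.051 0.995
vertex 3.59 1.989 1.013
vertex 2.874 0.469 2.361
endloop
endfacet
facet normal -0.061 -0.646 -0.761
outer loop
vertex 2.874 0.469 2.361
vertex 3.59 1.989 1.013
vertex 3.303 0.407 2.379
endloop
endfacet
facet normal -0.136 -0.750 0.647
outer loop
vertex 2.874 0.469 2.361
vertex 3.303 0.407 2.379
vertex 3.116 0.729 2.713
endloop
endfacet
facet normal -0.762 0.240 -0.602
outer loop
vertex -3.256 0.462 -2.273
vertex -3.61 0.812 -1.685
vertex -3.115 1.11 -2.193
endloop
endfacet
facet normal 0.914 -0.152 -0.377
outer loop
vertex -3.256 0.462 -2.273
vertex -3.115 1.11 -2.193
vertex -2.71 0.528 -0.975
endloop
endfacet
facet normal -0.762 0.240 -0.601
outer loop
vertex -3.115 1.11 -2.193
vertex -3.61 0.812 -1.685
vertex -3.346 1.534 -1.731
endloop
endfacet
facet normal 0.858 0.512 -0.041
outer loop
vertex -3.115 1.11 -2.193
vertex -3.346 1.534 -1.731
vertex -2.71 0.528 -0.975
endloop
endfacet
facet normal -0.762 0.240 -0.601
outer loop
vertex -3.346 1.534 -1.731
vertex -3.61 0.812 -1.685
vertex -3.776 1.413 -1.234
endloop
endfacet
facet normal 0.446 0.701 0.557
outer loop
vertex -3.346 1.534 -1.731
vertex -3.776 1.413 -1.234
vertex -2.71 0.528 -0.975
endloop
endfacet
facet normal -0.762 0.240 -0.601
outer loop
vertex -3.776 1.413 -1.234
vertex -3.61 0.812 -1.685
vertex -4.081 0.84 -1.076
endloop
endfacet
facet normal -0.009 0.270 0.963
outer loop
vertex -3.776 1.413 -1.234
vertex -4.081 0.84 -1.076
vertex -2.71 0.528 -0.975
endloop
endfacet
facet normal -0.763 0.240 -0.601
outer loop
vertex -4.081 0.84 -1.076
vertex -3.61 0.812 -1.685
vertex -4.031 0.245 -1.377
endloop
endfacet
facet normal -0.168 -0.456 0.874
outer loop
vertex -4.081 0.84 -1.076
vertex -4.031 0.245 -1.377
vertex -2.71 0.528 -0.975
endloop
endfacet
facet normal -0.762 0.239 -0.601
outer loop
vertex -4.031 0.245 -1.377
vertex -3.61 0.812 -1.685
vertex -3.664 0.077 -1.909
endloop
endfacet
facet normal 0.091 -0.930 0.356
outer loop
vertex -4.031 0.245 -1.377
vertex -3.664 0.077 -1.909
vertex -2.71 0.528 -0.975
endloop
endfacet
facet normal -0.762 0.239 -0.601
outer loop
vertex -3.664 0.077 -1.909
vertex -3.61 0.812 -1.685
vertex -3.256 0.462 -2.273
endloop
endfacet
facet normal 0.572 -0.795 -0.200
outer loop
vertex -3.664 0.077 -1.909
vertex -3.256 0.462 -2.273
vertex -2.71 0.528 -0.975
endloop
endfacet

endsolid


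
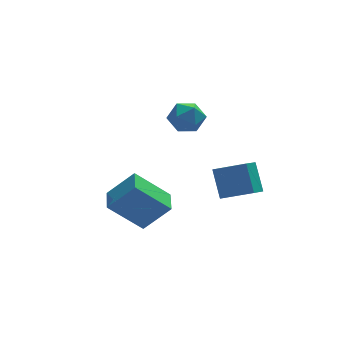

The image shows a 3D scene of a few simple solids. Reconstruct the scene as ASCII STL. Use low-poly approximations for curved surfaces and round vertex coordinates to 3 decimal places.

solid 
facet normal -0.673 0.139 -0.726
outer loop
vertex -4.123 -3.299 2.139
vertex -3.9 -2.13 2.156
vertex -2.671 -3.556 0.744
endloop
endfacet
facet normal -0.188 -0.982 -0.014
outer loop
vertex -1.54 -3.79 1.964
vertex -4.123 -3.299 2.139
vertex -2.671 -3.556 0.744
endloop
endfacet
facet normal -0.673 0.139 -0.726
outer loop
vertex -2.671 -3.556 0.744
vertex -3.9 -2.13 2.156
vertex -2.448 -2.387 0.761
endloop
endfacet
facet normal 0.715 -0.126 -0.687
outer loop
vertex -2.448 -2.387 0.761
vertex -1.54 -3.79 1.964
vertex -2.671 -3.556 0.744
endloop
endfacet
facet normal -0.715 0.126 0.687
outer loop
vertex -4.123 -3.299 2.139
vertex -2.769 -2.364 3.376
vertex -3.9 -2.13 2.156
endloop
endfacet
facet normal -0.188 -0.982 -0.014
outer loop
vertex -2.992 -3.533 3.359
vertex -4.123 -3.299 2.139
vertex -1.54 -3.79 1.964
endloop
endfacet
facet normal -0.715 0.126 0.687
outer loop
vertex -2.992 -3.533 3.359
vertex -2.769 -2.364 3.376
vertex -4.123 -3.299 2.139
endloop
endfacet
facet normal 0.188 0.982 0.014
outer loop
vertex -3.9 -2.13 2.156
vertex -2.769 -2.364 3.376
vertex -2.448 -2.387 0.761
endloop
endfacet
facet normal 0.715 -0.126 -0.687
outer loop
vertex -1.317 -2.621 1.981
vertex -1.54 -3.79 1.964
vertex -2.448 -2.387 0.761
endloop
endfacet
facet normal 0.188 0.982 0.014
outer loop
vertex -2.448 -2.387 0.761
vertex -2.769 -2.364 3.376
vertex -1.317 -2.621 1.981
endloop
endfacet
facet normal 0.673 -0.139 0.726
outer loop
vertex -1.317 -2.621 1.981
vertex -2.992 -3.533 3.359
vertex -1.54 -3.79 1.964
endloop
endfacet
facet normal 0.673 -0.139 0.726
outer loop
vertex -2.769 -2.364 3.376
vertex -2.992 -3.533 3.359
vertex -1.317 -2.621 1.981
endloop
endfacet
facet normal -0.016 0.832 0.555
outer loop
vertex 0.335 3.11 3.296
vertex 0.158 2.604 4.05
vertex 1.033 2.782 3.808
endloop
endfacet
facet normal 0.426 0.905 -0.001
outer loop
vertex 0.335 3.11 3.296
vertex 1.033 2.782 3.808
vertex 1.085 2.757 2.884
endloop
endfacet
facet normal 0.048 0.800 -0.598
outer loop
vertex 0.335 3.11 3.296
vertex 1.085 2.757 2.884
vertex 0.242 2.562 2.556
endloop
endfacet
facet normal -0.626 0.662 -0.412
outer loop
vertex 0.335 3.11 3.296
vertex 0.242 2.562 2.556
vertex -0.331 2.468 3.276
endloop
endfacet
facet normal -0.666 0.682 0.301
outer loop
vertex 0.335 3.11 3.296
vertex -0.331 2.468 3.276
vertex 0.158 2.604 4.05
endloop
endfacet
facet normal 0.919 0.391 0.041
outer loop
vertex 1.085 2.757 2.884
vertex 1.033 2.782 3.808
vertex 1.371 2.032 3.384
endloop
endfacet
facet normal 0.205 0.273 0.940
outer loop
vertex 1.033 2.782 3.808
vertex 0.158 2.604 4.05
vertex 0.798 1.938 4.104
endloop
endfacet
facet normal -0.847 0.031 0.530
outer loop
vertex 0.158 2.604 4.05
vertex -0.331 2.468 3.276
vertex -0.045 1.743 3.776
endloop
endfacet
facet normal -0.782 -0.001 -0.623
outer loop
vertex -0.331 2.468 3.276
vertex 0.242 2.562 2.556
vertex 0.007 1.718 2.852
endloop
endfacet
facet normal 0.309 0.222 -0.925
outer loop
vertex 0.242 2.562 2.556
vertex 1.085 2.757 2.884
vertex 0.882 1.896 2.61
endloop
endfacet
facet normal 0.626 -0.662 0.412
outer loop
vertex 0.705 1.39 3.364
vertex 1.371 2.032 3.384
vertex 0.798 1.938 4.104
endloop
endfacet
facet normal -0.048 -0.800 0.598
outer loop
vertex 0.705 1.39 3.364
vertex 0.798 1.938 4.104
vertex -0.045 1.743 3.776
endloop
endfacet
facet normal -0.426 -0.905 0.001
outer loop
vertex 0.705 1.39 3.364
vertex -0.045 1.743 3.776
vertex 0.007 1.718 2.852
endloop
endfacet
facet normal 0.016 -0.832 -0.555
outer loop
vertex 0.705 1.39 3.364
vertex 0.007 1.718 2.852
vertex 0.882 1.896 2.61
endloop
endfacet
facet normal 0.666 -0.682 -0.301
outer loop
vertex 0.705 1.39 3.364
vertex 0.882 1.896 2.61
vertex 1.371 2.032 3.384
endloop
endfacet
facet normal 0.782 0.001 0.623
outer loop
vertex 0.798 1.938 4.104
vertex 1.371 2.032 3.384
vertex 1.033 2.782 3.808
endloop
endfacet
facet normal -0.309 -0.222 0.925
outer loop
vertex -0.045 1.743 3.776
vertex 0.798 1.938 4.104
vertex 0.158 2.604 4.05
endloop
endfacet
facet normal -0.919 -0.391 -0.041
outer loop
vertex 0.007 1.718 2.852
vertex -0.045 1.743 3.776
vertex -0.331 2.468 3.276
endloop
endfacet
facet normal -0.205 -0.273 -0.940
outer loop
vertex 0.882 1.896 2.61
vertex 0.007 1.718 2.852
vertex 0.242 2.562 2.556
endloop
endfacet
facet normal 0.847 -0.031 -0.530
outer loop
vertex 1.371 2.032 3.384
vertex 0.882 1.896 2.61
vertex 1.085 2.757 2.884
endloop
endfacet
facet normal -0.615 -0.646 0.452
outer loop
vertex 2.343 -1.067 2.271
vertex 1.055 -0.323 1.581
vertex 2.447 -2.024 1.044
endloop
endfacet
facet normal 0.786 -0.454 0.420
outer loop
vertex 3.025 -1.417 0.619
vertex 2.343 -1.067 2.271
vertex 2.447 -2.024 1.044
endloop
endfacet
facet normal -0.615 -0.646 0.452
outer loop
vertex 2.447 -2.024 1.044
vertex 1.055 -0.323 1.581
vertex 1.159 -1.28 0.354
endloop
endfacet
facet normal 0.067 -0.614 -0.786
outer loop
vertex 1.159 -1.28 0.354
vertex 3.025 -1.417 0.619
vertex 2.447 -2.024 1.044
endloop
endfacet
facet normal -0.067 0.614 0.786
outer loop
vertex 2.343 -1.067 2.271
vertex 1.633 0.284 1.156
vertex 1.055 -0.323 1.581
endloop
endfacet
facet normal 0.786 -0.454 0.420
outer loop
vertex 2.921 -0.46 1.846
vertex 2.343 -1.067 2.271
vertex 3.025 -1.417 0.619
endloop
endfacet
facet normal -0.067 0.614 0.786
outer loop
vertex 2.921 -0.46 1.846
vertex 1.633 0.284 1.156
vertex 2.343 -1.067 2.271
endloop
endfacet
facet normal -0.786 0.454 -0.420
outer loop
vertex 1.055 -0.323 1.581
vertex 1.633 0.284 1.156
vertex 1.159 -1.28 0.354
endloop
endfacet
facet normal 0.067 -0.614 -0.786
outer loop
vertex 1.737 -0.673 -0.071
vertex 3.025 -1.417 0.619
vertex 1.159 -1.28 0.354
endloop
endfacet
facet normal -0.786 0.454 -0.420
outer loop
vertex 1.159 -1.28 0.354
vertex 1.633 0.284 1.156
vertex 1.737 -0.673 -0.071
endloop
endfacet
facet normal 0.615 0.646 -0.452
outer loop
vertex 1.737 -0.673 -0.071
vertex 2.921 -0.46 1.846
vertex 3.025 -1.417 0.619
endloop
endfacet
facet normal 0.615 0.646 -0.452
outer loop
vertex 1.633 0.284 1.156
vertex 2.921 -0.46 1.846
vertex 1.737 -0.673 -0.071
endloop
endfacet

endsolid


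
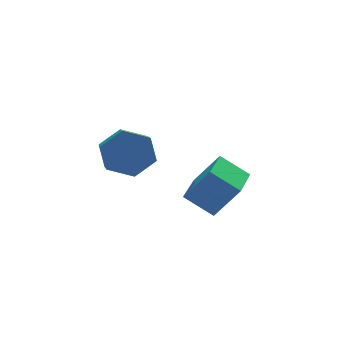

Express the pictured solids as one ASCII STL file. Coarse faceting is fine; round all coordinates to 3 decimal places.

solid 
facet normal -0.520 0.262 -0.813
outer loop
vertex 0.786 -1.57 -1.848
vertex 1.869 0.079 -2.01
vertex 1.75 -2.287 -2.696
endloop
endfacet
facet normal -0.547 -0.833 0.083
outer loop
vertex 2.651 -2.739 -1.29
vertex 0.786 -1.57 -1.848
vertex 1.75 -2.287 -2.696
endloop
endfacet
facet normal -0.520 0.262 -0.813
outer loop
vertex 1.75 -2.287 -2.696
vertex 1.869 0.079 -2.01
vertex 2.833 -0.637 -2.858
endloop
endfacet
facet normal 0.656 -0.487 -0.577
outer loop
vertex 2.833 -0.637 -2.858
vertex 2.651 -2.739 -1.29
vertex 1.75 -2.287 -2.696
endloop
endfacet
facet normal -0.656 0.487 0.577
outer loop
vertex 0.786 -1.57 -1.848
vertex 2.77 -0.373 -0.604
vertex 1.869 0.079 -2.01
endloop
endfacet
facet normal -0.547 -0.833 0.082
outer loop
vertex 1.687 -2.023 -0.442
vertex 0.786 -1.57 -1.848
vertex 2.651 -2.739 -1.29
endloop
endfacet
facet normal -0.656 0.487 0.577
outer loop
vertex 1.687 -2.023 -0.442
vertex 2.77 -0.373 -0.604
vertex 0.786 -1.57 -1.848
endloop
endfacet
facet normal 0.547 0.833 -0.082
outer loop
vertex 1.869 0.079 -2.01
vertex 2.77 -0.373 -0.604
vertex 2.833 -0.637 -2.858
endloop
endfacet
facet normal 0.655 -0.487 -0.577
outer loop
vertex 3.734 -1.09 -1.452
vertex 2.651 -2.739 -1.29
vertex 2.833 -0.637 -2.858
endloop
endfacet
facet normal 0.547 0.833 -0.082
outer loop
vertex 2.833 -0.637 -2.858
vertex 2.77 -0.373 -0.604
vertex 3.734 -1.09 -1.452
endloop
endfacet
facet normal 0.520 -0.262 0.813
outer loop
vertex 3.734 -1.09 -1.452
vertex 1.687 -2.023 -0.442
vertex 2.651 -2.739 -1.29
endloop
endfacet
facet normal 0.520 -0.262 0.813
outer loop
vertex 2.77 -0.373 -0.604
vertex 1.687 -2.023 -0.442
vertex 3.734 -1.09 -1.452
endloop
endfacet
facet normal 0.256 0.872 -0.417
outer loop
vertex -0.261 -0.562 1.129
vertex -1.136 -0.607 0.497
vertex -1.192 -0.128 1.464
endloop
endfacet
facet normal 0.438 0.280 0.854
outer loop
vertex -0.261 -0.562 1.129
vertex -1.192 -0.128 1.464
vertex -0.769 -2.289 1.955
endloop
endfacet
facet normal 0.437 0.280 0.855
outer loop
vertex -0.769 -2.289 1.955
vertex -1.192 -0.128 1.464
vertex -1.7 -1.855 2.289
endloop
endfacet
facet normal -0.257 -0.872 0.417
outer loop
vertex -0.769 -2.289 1.955
vertex -1.7 -1.855 2.289
vertex -1.644 -2.333 1.323
endloop
endfacet
facet normal 0.256 0.872 -0.417
outer loop
vertex -1.192 -0.128 1.464
vertex -1.136 -0.607 0.497
vertex -2.067 -0.173 0.832
endloop
endfacet
facet normal -0.528 0.488 0.696
outer loop
vertex -1.192 -0.128 1.464
vertex -2.067 -0.173 0.832
vertex -1.7 -1.855 2.289
endloop
endfacet
facet normal -0.527 0.488 0.696
outer loop
vertex -1.7 -1.855 2.289
vertex -2.067 -0.173 0.832
vertex -2.575 -1.899 1.657
endloop
endfacet
facet normal -0.257 -0.872 0.417
outer loop
vertex -1.7 -1.855 2.289
vertex -2.575 -1.899 1.657
vertex -1.644 -2.333 1.323
endloop
endfacet
facet normal 0.257 0.872 -0.416
outer loop
vertex -2.067 -0.173 0.832
vertex -1.136 -0.607 0.497
vertex -2.011 -0.651 -0.135
endloop
endfacet
facet normal -0.965 0.208 -0.159
outer loop
vertex -2.067 -0.173 0.832
vertex -2.011 -0.651 -0.135
vertex -2.575 -1.899 1.657
endloop
endfacet
facet normal -0.965 0.208 -0.159
outer loop
vertex -2.575 -1.899 1.657
vertex -2.011 -0.651 -0.135
vertex -2.519 -2.378 0.691
endloop
endfacet
facet normal -0.257 -0.872 0.417
outer loop
vertex -2.575 -1.899 1.657
vertex -2.519 -2.378 0.691
vertex -1.644 -2.333 1.323
endloop
endfacet
facet normal 0.257 0.872 -0.417
outer loop
vertex -2.011 -0.651 -0.135
vertex -1.136 -0.607 0.497
vertex -1.08 -1.085 -0.469
endloop
endfacet
facet normal -0.437 -0.280 -0.855
outer loop
vertex -2.011 -0.651 -0.135
vertex -1.08 -1.085 -0.469
vertex -2.519 -2.378 0.691
endloop
endfacet
facet normal -0.438 -0.279 -0.855
outer loop
vertex -2.519 -2.378 0.691
vertex -1.08 -1.085 -0.469
vertex -1.588 -2.812 0.356
endloop
endfacet
facet normal -0.256 -0.872 0.417
outer loop
vertex -2.519 -2.378 0.691
vertex -1.588 -2.812 0.356
vertex -1.644 -2.333 1.323
endloop
endfacet
facet normal 0.257 0.872 -0.417
outer loop
vertex -1.08 -1.085 -0.469
vertex -1.136 -0.607 0.497
vertex -0.205 -1.041 0.163
endloop
endfacet
facet normal 0.527 -0.488 -0.696
outer loop
vertex -1.08 -1.085 -0.469
vertex -0.205 -1.041 0.163
vertex -1.588 -2.812 0.356
endloop
endfacet
facet normal 0.528 -0.488 -0.696
outer loop
vertex -1.588 -2.812 0.356
vertex -0.205 -1.041 0.163
vertex -0.713 -2.767 0.988
endloop
endfacet
facet normal -0.256 -0.872 0.417
outer loop
vertex -1.588 -2.812 0.356
vertex -0.713 -2.767 0.988
vertex -1.644 -2.333 1.323
endloop
endfacet
facet normal 0.257 0.872 -0.417
outer loop
vertex -0.205 -1.041 0.163
vertex -1.136 -0.607 0.497
vertex -0.261 -0.562 1.129
endloop
endfacet
facet normal 0.965 -0.208 0.159
outer loop
vertex -0.205 -1.041 0.163
vertex -0.261 -0.562 1.129
vertex -0.713 -2.767 0.988
endloop
endfacet
facet normal 0.965 -0.208 0.159
outer loop
vertex -0.713 -2.767 0.988
vertex -0.261 -0.562 1.129
vertex -0.769 -2.289 1.955
endloop
endfacet
facet normal -0.257 -0.872 0.416
outer loop
vertex -0.713 -2.767 0.988
vertex -0.769 -2.289 1.955
vertex -1.644 -2.333 1.323
endloop
endfacet

endsolid


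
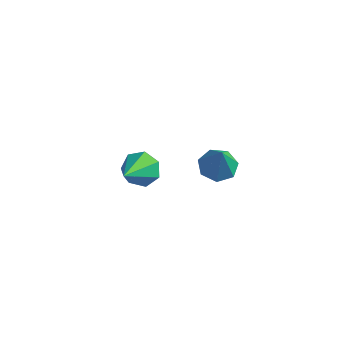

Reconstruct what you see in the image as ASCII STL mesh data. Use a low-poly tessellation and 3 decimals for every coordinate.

solid 
facet normal -0.145 0.835 -0.530
outer loop
vertex -0.325 -1.704 3.015
vertex -1.004 -2.17 2.466
vertex -1.133 -1.66 3.305
endloop
endfacet
facet normal 0.341 0.181 0.922
outer loop
vertex -0.325 -1.704 3.015
vertex -1.133 -1.66 3.305
vertex -0.696 -3.95 3.594
endloop
endfacet
facet normal -0.145 0.836 -0.530
outer loop
vertex -1.133 -1.66 3.305
vertex -1.004 -2.17 2.466
vertex -1.844 -2.0 2.963
endloop
endfacet
facet normal -0.444 0.028 0.895
outer loop
vertex -1.133 -1.66 3.305
vertex -1.844 -2.0 2.963
vertex -0.696 -3.95 3.594
endloop
endfacet
facet normal -0.145 0.835 -0.530
outer loop
vertex -1.844 -2.0 2.963
vertex -1.004 -2.17 2.466
vertex -1.923 -2.468 2.247
endloop
endfacet
facet normal -0.853 -0.389 0.348
outer loop
vertex -1.844 -2.0 2.963
vertex -1.923 -2.468 2.247
vertex -0.696 -3.95 3.594
endloop
endfacet
facet normal -0.145 0.836 -0.530
outer loop
vertex -1.923 -2.468 2.247
vertex -1.004 -2.17 2.466
vertex -1.31 -2.711 1.696
endloop
endfacet
facet normal -0.577 -0.757 -0.308
outer loop
vertex -1.923 -2.468 2.247
vertex -1.31 -2.711 1.696
vertex -0.696 -3.95 3.594
endloop
endfacet
facet normal -0.145 0.836 -0.530
outer loop
vertex -1.31 -2.711 1.696
vertex -1.004 -2.17 2.466
vertex -0.468 -2.547 1.724
endloop
endfacet
facet normal 0.175 -0.798 -0.577
outer loop
vertex -1.31 -2.711 1.696
vertex -0.468 -2.547 1.724
vertex -0.696 -3.95 3.594
endloop
endfacet
facet normal -0.145 0.836 -0.530
outer loop
vertex -0.468 -2.547 1.724
vertex -1.004 -2.17 2.466
vertex -0.029 -2.098 2.312
endloop
endfacet
facet normal 0.838 -0.481 -0.259
outer loop
vertex -0.468 -2.547 1.724
vertex -0.029 -2.098 2.312
vertex -0.696 -3.95 3.594
endloop
endfacet
facet normal -0.145 0.836 -0.530
outer loop
vertex -0.029 -2.098 2.312
vertex -1.004 -2.17 2.466
vertex -0.325 -1.704 3.015
endloop
endfacet
facet normal 0.911 -0.045 0.409
outer loop
vertex -0.029 -2.098 2.312
vertex -0.325 -1.704 3.015
vertex -0.696 -3.95 3.594
endloop
endfacet
facet normal -0.288 0.281 -0.915
outer loop
vertex 0.665 3.69 -1.022
vertex -0.07 2.982 -1.008
vertex -0.115 3.952 -0.696
endloop
endfacet
facet normal 0.462 0.705 0.538
outer loop
vertex 0.665 3.69 -1.022
vertex -0.115 3.952 -0.696
vertex 0.49 2.438 0.768
endloop
endfacet
facet normal -0.288 0.281 -0.915
outer loop
vertex -0.115 3.952 -0.696
vertex -0.07 2.982 -1.008
vertex -0.861 3.484 -0.605
endloop
endfacet
facet normal -0.288 0.604 0.743
outer loop
vertex -0.115 3.952 -0.696
vertex -0.861 3.484 -0.605
vertex 0.49 2.438 0.768
endloop
endfacet
facet normal -0.288 0.281 -0.915
outer loop
vertex -0.861 3.484 -0.605
vertex -0.07 2.982 -1.008
vertex -1.011 2.638 -0.817
endloop
endfacet
facet normal -0.728 -0.042 0.684
outer loop
vertex -0.861 3.484 -0.605
vertex -1.011 2.638 -0.817
vertex 0.49 2.438 0.768
endloop
endfacet
facet normal -0.288 0.281 -0.915
outer loop
vertex -1.011 2.638 -0.817
vertex -0.07 2.982 -1.008
vertex -0.452 2.051 -1.173
endloop
endfacet
facet normal -0.527 -0.747 0.405
outer loop
vertex -1.011 2.638 -0.817
vertex -0.452 2.051 -1.173
vertex 0.49 2.438 0.768
endloop
endfacet
facet normal -0.289 0.281 -0.915
outer loop
vertex -0.452 2.051 -1.173
vertex -0.07 2.982 -1.008
vertex 0.395 2.165 -1.405
endloop
endfacet
facet normal 0.164 -0.980 0.116
outer loop
vertex -0.452 2.051 -1.173
vertex 0.395 2.165 -1.405
vertex 0.49 2.438 0.768
endloop
endfacet
facet normal -0.289 0.281 -0.915
outer loop
vertex 0.395 2.165 -1.405
vertex -0.07 2.982 -1.008
vertex 0.892 2.895 -1.338
endloop
endfacet
facet normal 0.825 -0.565 0.035
outer loop
vertex 0.395 2.165 -1.405
vertex 0.892 2.895 -1.338
vertex 0.49 2.438 0.768
endloop
endfacet
facet normal -0.288 0.281 -0.915
outer loop
vertex 0.892 2.895 -1.338
vertex -0.07 2.982 -1.008
vertex 0.665 3.69 -1.022
endloop
endfacet
facet normal 0.957 0.185 0.223
outer loop
vertex 0.892 2.895 -1.338
vertex 0.665 3.69 -1.022
vertex 0.49 2.438 0.768
endloop
endfacet

endsolid


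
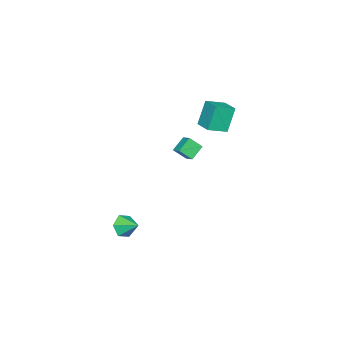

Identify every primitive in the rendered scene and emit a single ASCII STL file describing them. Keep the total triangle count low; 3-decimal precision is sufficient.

solid 
facet normal -0.164 -0.875 -0.456
outer loop
vertex 4.345 1.597 -3.896
vertex 3.693 1.91 -4.262
vertex 4.419 1.959 -4.617
endloop
endfacet
facet normal 0.929 0.283 0.238
outer loop
vertex 4.345 1.597 -3.896
vertex 4.419 1.959 -4.617
vertex 3.887 2.95 -3.718
endloop
endfacet
facet normal -0.164 -0.874 -0.457
outer loop
vertex 4.419 1.959 -4.617
vertex 3.693 1.91 -4.262
vertex 3.767 2.272 -4.982
endloop
endfacet
facet normal 0.575 0.697 -0.429
outer loop
vertex 4.419 1.959 -4.617
vertex 3.767 2.272 -4.982
vertex 3.887 2.95 -3.718
endloop
endfacet
facet normal -0.163 -0.875 -0.457
outer loop
vertex 3.767 2.272 -4.982
vertex 3.693 1.91 -4.262
vertex 3.041 2.222 -4.627
endloop
endfacet
facet normal -0.272 0.859 -0.435
outer loop
vertex 3.767 2.272 -4.982
vertex 3.041 2.222 -4.627
vertex 3.887 2.95 -3.718
endloop
endfacet
facet normal -0.163 -0.875 -0.456
outer loop
vertex 3.041 2.222 -4.627
vertex 3.693 1.91 -4.262
vertex 2.967 1.86 -3.906
endloop
endfacet
facet normal -0.763 0.605 0.226
outer loop
vertex 3.041 2.222 -4.627
vertex 2.967 1.86 -3.906
vertex 3.887 2.95 -3.718
endloop
endfacet
facet normal -0.164 -0.874 -0.457
outer loop
vertex 2.967 1.86 -3.906
vertex 3.693 1.91 -4.262
vertex 3.618 1.547 -3.541
endloop
endfacet
facet normal -0.409 0.191 0.893
outer loop
vertex 2.967 1.86 -3.906
vertex 3.618 1.547 -3.541
vertex 3.887 2.95 -3.718
endloop
endfacet
facet normal -0.163 -0.874 -0.457
outer loop
vertex 3.618 1.547 -3.541
vertex 3.693 1.91 -4.262
vertex 4.345 1.597 -3.896
endloop
endfacet
facet normal 0.437 0.030 0.899
outer loop
vertex 3.618 1.547 -3.541
vertex 4.345 1.597 -3.896
vertex 3.887 2.95 -3.718
endloop
endfacet
facet normal -0.363 0.618 -0.697
outer loop
vertex -3.781 2.819 -1.739
vertex -2.888 2.631 -2.371
vertex -4.157 2.205 -2.088
endloop
endfacet
facet normal -0.805 0.169 0.569
outer loop
vertex -3.772 1.549 -1.349
vertex -3.781 2.819 -1.739
vertex -4.157 2.205 -2.088
endloop
endfacet
facet normal -0.363 0.618 -0.697
outer loop
vertex -4.157 2.205 -2.088
vertex -2.888 2.631 -2.371
vertex -3.264 2.017 -2.72
endloop
endfacet
facet normal -0.470 -0.767 -0.436
outer loop
vertex -3.264 2.017 -2.72
vertex -3.772 1.549 -1.349
vertex -4.157 2.205 -2.088
endloop
endfacet
facet normal 0.470 0.767 0.436
outer loop
vertex -3.781 2.819 -1.739
vertex -2.503 1.975 -1.632
vertex -2.888 2.631 -2.371
endloop
endfacet
facet normal -0.805 0.169 0.569
outer loop
vertex -3.396 2.163 -1.0
vertex -3.781 2.819 -1.739
vertex -3.772 1.549 -1.349
endloop
endfacet
facet normal 0.470 0.767 0.436
outer loop
vertex -3.396 2.163 -1.0
vertex -2.503 1.975 -1.632
vertex -3.781 2.819 -1.739
endloop
endfacet
facet normal 0.805 -0.169 -0.569
outer loop
vertex -2.888 2.631 -2.371
vertex -2.503 1.975 -1.632
vertex -3.264 2.017 -2.72
endloop
endfacet
facet normal -0.470 -0.767 -0.436
outer loop
vertex -2.879 1.361 -1.981
vertex -3.772 1.549 -1.349
vertex -3.264 2.017 -2.72
endloop
endfacet
facet normal 0.805 -0.169 -0.569
outer loop
vertex -3.264 2.017 -2.72
vertex -2.503 1.975 -1.632
vertex -2.879 1.361 -1.981
endloop
endfacet
facet normal 0.363 -0.618 0.697
outer loop
vertex -2.879 1.361 -1.981
vertex -3.396 2.163 -1.0
vertex -3.772 1.549 -1.349
endloop
endfacet
facet normal 0.363 -0.618 0.697
outer loop
vertex -2.503 1.975 -1.632
vertex -3.396 2.163 -1.0
vertex -2.879 1.361 -1.981
endloop
endfacet
facet normal -0.548 -0.822 -0.154
outer loop
vertex -4.051 2.848 2.013
vertex -5.041 3.597 1.535
vertex -3.378 2.704 0.393
endloop
endfacet
facet normal 0.744 -0.563 0.359
outer loop
vertex -2.699 3.723 0.585
vertex -4.051 2.848 2.013
vertex -3.378 2.704 0.393
endloop
endfacet
facet normal -0.548 -0.822 -0.154
outer loop
vertex -3.378 2.704 0.393
vertex -5.041 3.597 1.535
vertex -4.368 3.453 -0.085
endloop
endfacet
facet normal 0.383 -0.082 -0.920
outer loop
vertex -4.368 3.453 -0.085
vertex -2.699 3.723 0.585
vertex -3.378 2.704 0.393
endloop
endfacet
facet normal -0.383 0.082 0.920
outer loop
vertex -4.051 2.848 2.013
vertex -4.362 4.616 1.727
vertex -5.041 3.597 1.535
endloop
endfacet
facet normal 0.744 -0.563 0.359
outer loop
vertex -3.372 3.867 2.205
vertex -4.051 2.848 2.013
vertex -2.699 3.723 0.585
endloop
endfacet
facet normal -0.383 0.082 0.920
outer loop
vertex -3.372 3.867 2.205
vertex -4.362 4.616 1.727
vertex -4.051 2.848 2.013
endloop
endfacet
facet normal -0.744 0.563 -0.359
outer loop
vertex -5.041 3.597 1.535
vertex -4.362 4.616 1.727
vertex -4.368 3.453 -0.085
endloop
endfacet
facet normal 0.383 -0.082 -0.920
outer loop
vertex -3.689 4.472 0.107
vertex -2.699 3.723 0.585
vertex -4.368 3.453 -0.085
endloop
endfacet
facet normal -0.744 0.563 -0.359
outer loop
vertex -4.368 3.453 -0.085
vertex -4.362 4.616 1.727
vertex -3.689 4.472 0.107
endloop
endfacet
facet normal 0.548 0.822 0.154
outer loop
vertex -3.689 4.472 0.107
vertex -3.372 3.867 2.205
vertex -2.699 3.723 0.585
endloop
endfacet
facet normal 0.548 0.822 0.154
outer loop
vertex -4.362 4.616 1.727
vertex -3.372 3.867 2.205
vertex -3.689 4.472 0.107
endloop
endfacet

endsolid


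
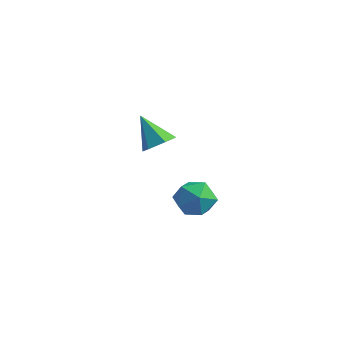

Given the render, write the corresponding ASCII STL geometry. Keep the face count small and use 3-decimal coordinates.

solid 
facet normal 0.504 0.748 0.432
outer loop
vertex -2.441 1.018 -1.857
vertex -2.309 0.533 -1.17
vertex -1.748 0.525 -1.811
endloop
endfacet
facet normal 0.569 0.774 -0.279
outer loop
vertex -2.441 1.018 -1.857
vertex -1.748 0.525 -1.811
vertex -2.182 0.581 -2.541
endloop
endfacet
facet normal -0.086 0.825 -0.559
outer loop
vertex -2.441 1.018 -1.857
vertex -2.182 0.581 -2.541
vertex -3.012 0.623 -2.352
endloop
endfacet
facet normal -0.555 0.831 -0.023
outer loop
vertex -2.441 1.018 -1.857
vertex -3.012 0.623 -2.352
vertex -3.09 0.594 -1.504
endloop
endfacet
facet normal -0.191 0.784 0.590
outer loop
vertex -2.441 1.018 -1.857
vertex -3.09 0.594 -1.504
vertex -2.309 0.533 -1.17
endloop
endfacet
facet normal 0.854 0.156 -0.496
outer loop
vertex -2.182 0.581 -2.541
vertex -1.748 0.525 -1.811
vertex -1.89 -0.174 -2.276
endloop
endfacet
facet normal 0.748 0.118 0.653
outer loop
vertex -1.748 0.525 -1.811
vertex -2.309 0.533 -1.17
vertex -1.968 -0.203 -1.428
endloop
endfacet
facet normal -0.376 0.174 0.910
outer loop
vertex -2.309 0.533 -1.17
vertex -3.09 0.594 -1.504
vertex -2.798 -0.161 -1.239
endloop
endfacet
facet normal -0.965 0.249 -0.080
outer loop
vertex -3.09 0.594 -1.504
vertex -3.012 0.623 -2.352
vertex -3.232 -0.105 -1.969
endloop
endfacet
facet normal -0.204 0.238 -0.950
outer loop
vertex -3.012 0.623 -2.352
vertex -2.182 0.581 -2.541
vertex -2.671 -0.113 -2.61
endloop
endfacet
facet normal 0.555 -0.831 0.023
outer loop
vertex -2.539 -0.598 -1.923
vertex -1.89 -0.174 -2.276
vertex -1.968 -0.203 -1.428
endloop
endfacet
facet normal 0.086 -0.825 0.559
outer loop
vertex -2.539 -0.598 -1.923
vertex -1.968 -0.203 -1.428
vertex -2.798 -0.161 -1.239
endloop
endfacet
facet normal -0.569 -0.774 0.279
outer loop
vertex -2.539 -0.598 -1.923
vertex -2.798 -0.161 -1.239
vertex -3.232 -0.105 -1.969
endloop
endfacet
facet normal -0.504 -0.748 -0.432
outer loop
vertex -2.539 -0.598 -1.923
vertex -3.232 -0.105 -1.969
vertex -2.671 -0.113 -2.61
endloop
endfacet
facet normal 0.191 -0.784 -0.590
outer loop
vertex -2.539 -0.598 -1.923
vertex -2.671 -0.113 -2.61
vertex -1.89 -0.174 -2.276
endloop
endfacet
facet normal 0.965 -0.249 0.080
outer loop
vertex -1.968 -0.203 -1.428
vertex -1.89 -0.174 -2.276
vertex -1.748 0.525 -1.811
endloop
endfacet
facet normal 0.204 -0.238 0.950
outer loop
vertex -2.798 -0.161 -1.239
vertex -1.968 -0.203 -1.428
vertex -2.309 0.533 -1.17
endloop
endfacet
facet normal -0.854 -0.156 0.496
outer loop
vertex -3.232 -0.105 -1.969
vertex -2.798 -0.161 -1.239
vertex -3.09 0.594 -1.504
endloop
endfacet
facet normal -0.748 -0.118 -0.653
outer loop
vertex -2.671 -0.113 -2.61
vertex -3.232 -0.105 -1.969
vertex -3.012 0.623 -2.352
endloop
endfacet
facet normal 0.376 -0.174 -0.910
outer loop
vertex -1.89 -0.174 -2.276
vertex -2.671 -0.113 -2.61
vertex -2.182 0.581 -2.541
endloop
endfacet
facet normal 0.643 -0.037 -0.765
outer loop
vertex -1.789 -1.633 2.253
vertex -2.166 -2.024 1.955
vertex -2.227 -1.412 1.874
endloop
endfacet
facet normal 0.031 0.879 0.477
outer loop
vertex -1.789 -1.633 2.253
vertex -2.227 -1.412 1.874
vertex -3.014 -1.976 2.965
endloop
endfacet
facet normal 0.643 -0.037 -0.765
outer loop
vertex -2.227 -1.412 1.874
vertex -2.166 -2.024 1.955
vertex -2.604 -1.804 1.576
endloop
endfacet
facet normal -0.674 0.731 -0.108
outer loop
vertex -2.227 -1.412 1.874
vertex -2.604 -1.804 1.576
vertex -3.014 -1.976 2.965
endloop
endfacet
facet normal 0.643 -0.037 -0.765
outer loop
vertex -2.604 -1.804 1.576
vertex -2.166 -2.024 1.955
vertex -2.543 -2.415 1.657
endloop
endfacet
facet normal -0.946 -0.134 -0.296
outer loop
vertex -2.604 -1.804 1.576
vertex -2.543 -2.415 1.657
vertex -3.014 -1.976 2.965
endloop
endfacet
facet normal 0.643 -0.036 -0.765
outer loop
vertex -2.543 -2.415 1.657
vertex -2.166 -2.024 1.955
vertex -2.104 -2.636 2.036
endloop
endfacet
facet normal -0.515 -0.851 0.100
outer loop
vertex -2.543 -2.415 1.657
vertex -2.104 -2.636 2.036
vertex -3.014 -1.976 2.965
endloop
endfacet
facet normal 0.643 -0.036 -0.765
outer loop
vertex -2.104 -2.636 2.036
vertex -2.166 -2.024 1.955
vertex -1.727 -2.244 2.334
endloop
endfacet
facet normal 0.190 -0.703 0.685
outer loop
vertex -2.104 -2.636 2.036
vertex -1.727 -2.244 2.334
vertex -3.014 -1.976 2.965
endloop
endfacet
facet normal 0.643 -0.036 -0.765
outer loop
vertex -1.727 -2.244 2.334
vertex -2.166 -2.024 1.955
vertex -1.789 -1.633 2.253
endloop
endfacet
facet normal 0.461 0.162 0.872
outer loop
vertex -1.727 -2.244 2.334
vertex -1.789 -1.633 2.253
vertex -3.014 -1.976 2.965
endloop
endfacet

endsolid
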